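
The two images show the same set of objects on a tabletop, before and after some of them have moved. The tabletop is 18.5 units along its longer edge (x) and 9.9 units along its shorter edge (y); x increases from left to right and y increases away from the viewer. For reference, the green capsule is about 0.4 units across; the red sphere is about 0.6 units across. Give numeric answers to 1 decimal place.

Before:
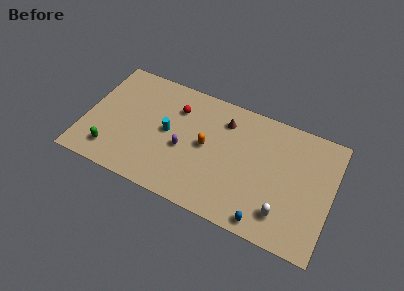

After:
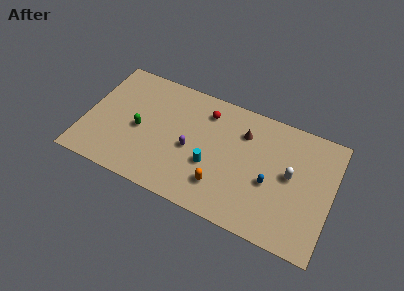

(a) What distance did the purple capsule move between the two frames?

0.5

The purple capsule moved from about (7.5, 4.2) to (8.0, 4.4), a distance of √(0.5² + 0.2²) ≈ 0.5.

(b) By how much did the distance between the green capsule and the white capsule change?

-1.6

The distance was about 12.9 in the first image and 11.3 in the second, so they moved 1.6 units closer together.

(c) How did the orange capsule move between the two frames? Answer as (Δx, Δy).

(1.4, -2.7)

From the two frames, the orange capsule sits at roughly (9.1, 5.1) before and (10.5, 2.4) after.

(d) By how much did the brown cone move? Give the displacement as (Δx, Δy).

(1.5, -0.4)

The brown cone was at about (10.2, 7.7) and moved to about (11.7, 7.3).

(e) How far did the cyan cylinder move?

3.7

The cyan cylinder was near (6.2, 5.1) before and (9.6, 3.7) after, so it travelled √(3.4² + 1.4²) ≈ 3.7 units.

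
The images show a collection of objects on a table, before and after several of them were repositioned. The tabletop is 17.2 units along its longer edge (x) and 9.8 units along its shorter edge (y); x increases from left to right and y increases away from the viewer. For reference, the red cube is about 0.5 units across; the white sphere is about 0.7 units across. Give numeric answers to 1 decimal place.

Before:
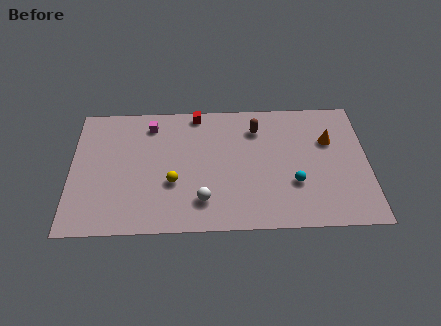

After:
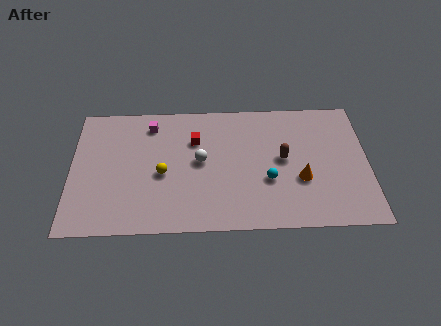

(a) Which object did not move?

the magenta cube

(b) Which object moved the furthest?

the orange cone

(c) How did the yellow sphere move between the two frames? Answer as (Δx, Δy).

(-0.6, 0.7)

From the two frames, the yellow sphere sits at roughly (5.9, 3.6) before and (5.3, 4.3) after.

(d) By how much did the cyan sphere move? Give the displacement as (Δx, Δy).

(-1.5, 0.3)

From the two frames, the cyan sphere sits at roughly (12.9, 3.3) before and (11.4, 3.6) after.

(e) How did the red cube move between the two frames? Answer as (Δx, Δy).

(-0.1, -2.1)

The red cube started near (7.3, 8.9) and ended near (7.2, 6.8).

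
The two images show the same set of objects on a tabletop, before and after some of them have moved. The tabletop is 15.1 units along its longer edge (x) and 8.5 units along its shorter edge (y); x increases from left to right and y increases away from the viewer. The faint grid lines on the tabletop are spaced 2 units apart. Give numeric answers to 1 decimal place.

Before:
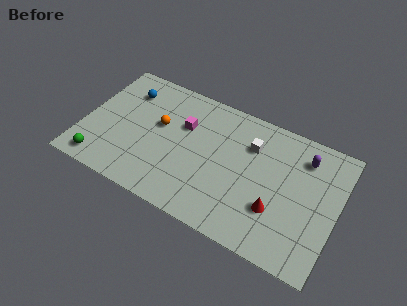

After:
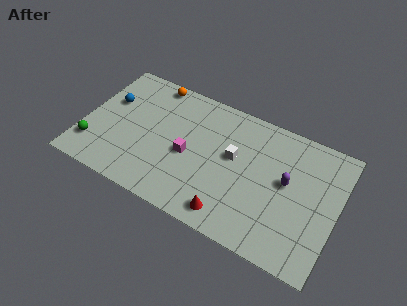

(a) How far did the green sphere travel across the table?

1.1

From (1.4, 1.1) to (0.8, 2.0), the green sphere covered √(0.6² + 0.9²) ≈ 1.1 units.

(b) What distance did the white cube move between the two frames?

1.5

From (9.8, 6.1) to (8.9, 4.9), the white cube covered √(0.9² + 1.2²) ≈ 1.5 units.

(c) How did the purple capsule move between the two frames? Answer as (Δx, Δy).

(-0.8, -2.0)

The purple capsule was at about (12.9, 6.7) and moved to about (12.1, 4.7).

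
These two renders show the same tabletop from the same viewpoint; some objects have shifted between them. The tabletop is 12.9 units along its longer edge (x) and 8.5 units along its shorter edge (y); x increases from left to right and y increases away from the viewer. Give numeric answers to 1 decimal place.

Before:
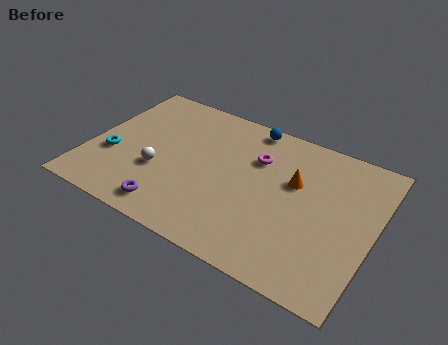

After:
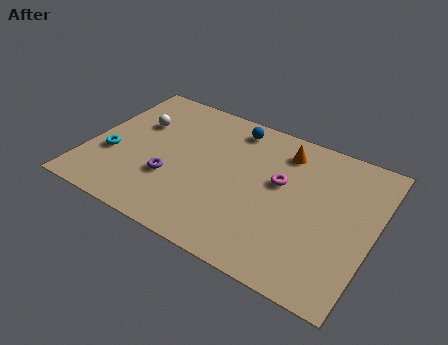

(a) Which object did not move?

the cyan torus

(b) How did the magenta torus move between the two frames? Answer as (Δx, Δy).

(1.2, -0.9)

The magenta torus was at about (7.4, 5.9) and moved to about (8.6, 5.0).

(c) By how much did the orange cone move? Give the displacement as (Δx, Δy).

(-0.7, 1.6)

The orange cone started near (9.2, 5.3) and ended near (8.5, 6.9).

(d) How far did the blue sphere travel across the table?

0.8

The blue sphere moved from about (6.8, 7.7) to (6.1, 7.3), a distance of √(0.7² + 0.4²) ≈ 0.8.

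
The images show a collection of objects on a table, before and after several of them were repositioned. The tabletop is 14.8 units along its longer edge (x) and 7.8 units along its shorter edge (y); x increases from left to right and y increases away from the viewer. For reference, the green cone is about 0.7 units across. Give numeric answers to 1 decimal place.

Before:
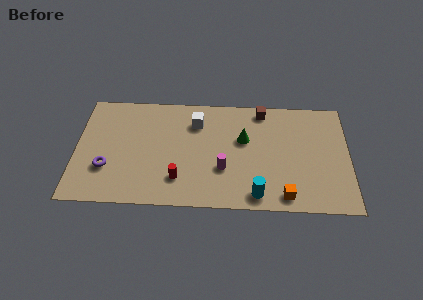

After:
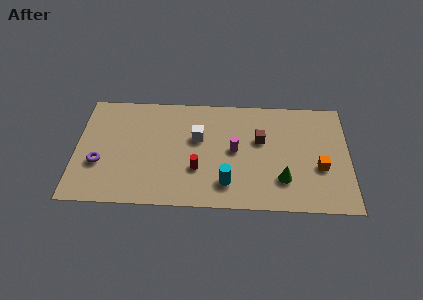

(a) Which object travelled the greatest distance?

the green cone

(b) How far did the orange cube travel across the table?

2.8

The orange cube moved from about (11.3, 1.0) to (13.2, 3.0), a distance of √(1.9² + 2.0²) ≈ 2.8.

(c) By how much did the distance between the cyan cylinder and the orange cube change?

+3.7

The distance was about 1.5 in the first image and 5.2 in the second, so they moved 3.7 units further apart.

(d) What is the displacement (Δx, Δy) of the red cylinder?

(1.0, 0.7)

The red cylinder was at about (5.6, 1.9) and moved to about (6.6, 2.6).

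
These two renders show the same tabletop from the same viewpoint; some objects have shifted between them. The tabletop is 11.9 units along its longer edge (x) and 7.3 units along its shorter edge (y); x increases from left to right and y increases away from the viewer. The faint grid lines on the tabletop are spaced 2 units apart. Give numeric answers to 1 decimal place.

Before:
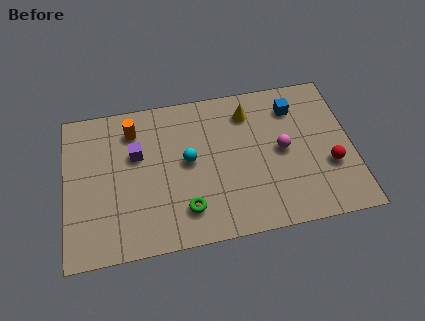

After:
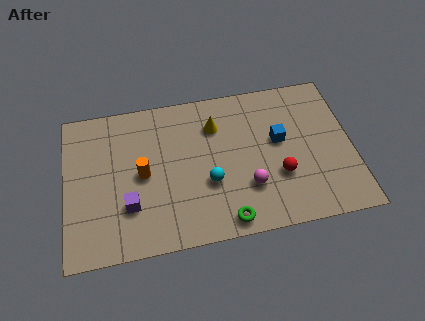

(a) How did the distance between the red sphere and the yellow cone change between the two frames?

-0.7

The distance was about 4.5 in the first image and 3.8 in the second, so they moved 0.7 units closer together.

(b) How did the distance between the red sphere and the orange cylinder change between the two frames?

-2.9

The distance was about 8.6 in the first image and 5.7 in the second, so they moved 2.9 units closer together.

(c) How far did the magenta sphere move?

2.1

The magenta sphere moved from about (9.0, 3.7) to (7.5, 2.2), a distance of √(1.5² + 1.5²) ≈ 2.1.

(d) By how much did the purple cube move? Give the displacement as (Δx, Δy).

(-0.4, -2.4)

The purple cube started near (3.0, 4.6) and ended near (2.6, 2.2).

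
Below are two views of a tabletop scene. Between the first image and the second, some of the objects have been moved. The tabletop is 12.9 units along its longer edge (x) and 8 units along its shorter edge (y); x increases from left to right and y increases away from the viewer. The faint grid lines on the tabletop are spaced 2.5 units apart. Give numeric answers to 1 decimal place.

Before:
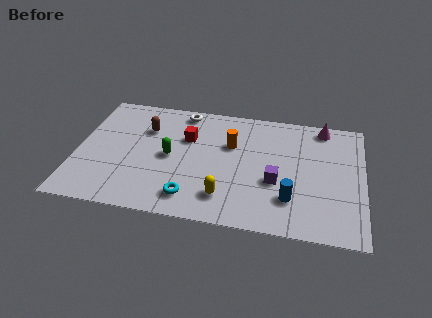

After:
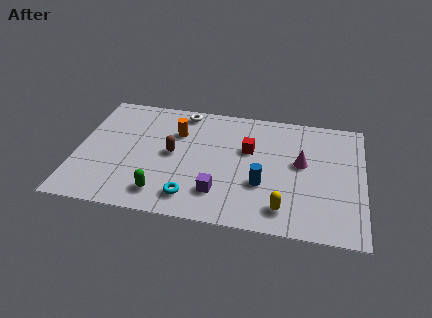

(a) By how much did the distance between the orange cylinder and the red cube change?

+1.4

Before: roughly 2.0 units apart; after: 3.4. That's 1.4 units further apart.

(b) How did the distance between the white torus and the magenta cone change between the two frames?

-0.3

They were about 6.4 units apart before and 6.1 after — 0.3 units closer together.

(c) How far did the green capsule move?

2.5

The green capsule was near (4.2, 3.9) before and (4.0, 1.4) after, so it travelled √(0.2² + 2.5²) ≈ 2.5 units.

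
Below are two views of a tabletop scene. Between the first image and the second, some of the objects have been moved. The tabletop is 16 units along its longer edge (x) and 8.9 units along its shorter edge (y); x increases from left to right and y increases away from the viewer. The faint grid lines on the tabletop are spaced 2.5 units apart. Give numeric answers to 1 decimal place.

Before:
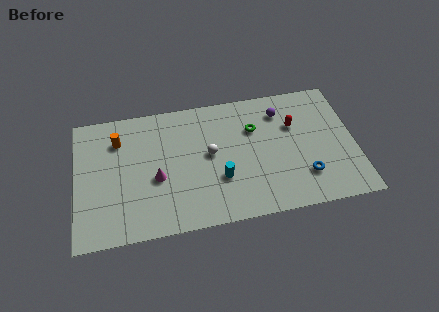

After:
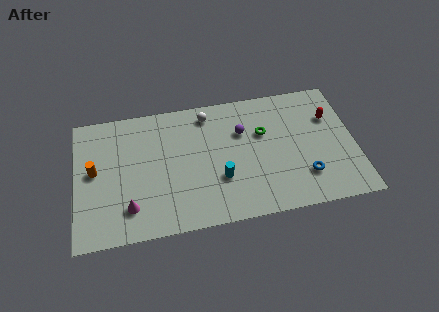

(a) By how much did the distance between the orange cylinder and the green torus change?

+1.9

The distance was about 7.8 in the first image and 9.7 in the second, so they moved 1.9 units further apart.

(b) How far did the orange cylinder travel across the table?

2.4

The orange cylinder moved from about (2.5, 6.7) to (1.1, 4.8), a distance of √(1.4² + 1.9²) ≈ 2.4.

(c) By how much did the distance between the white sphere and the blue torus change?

+1.6

Before: roughly 5.9 units apart; after: 7.5. That's 1.6 units further apart.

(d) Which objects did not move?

the cyan cylinder and the blue torus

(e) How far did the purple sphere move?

2.5

From (11.9, 7.0) to (9.6, 6.0), the purple sphere covered √(2.3² + 1.0²) ≈ 2.5 units.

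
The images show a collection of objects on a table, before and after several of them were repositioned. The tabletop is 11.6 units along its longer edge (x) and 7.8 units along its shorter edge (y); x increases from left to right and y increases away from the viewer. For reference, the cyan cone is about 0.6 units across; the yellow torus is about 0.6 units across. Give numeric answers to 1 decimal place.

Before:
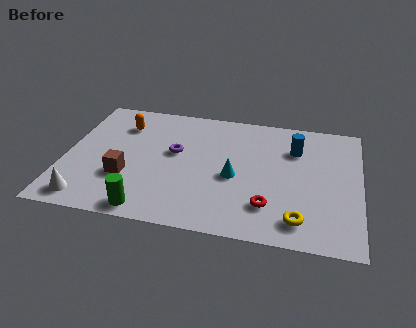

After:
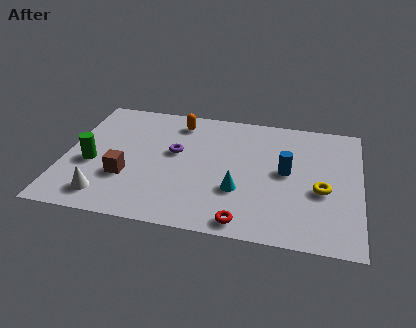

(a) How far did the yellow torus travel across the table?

2.1

The yellow torus moved from about (9.3, 1.3) to (10.1, 3.2), a distance of √(0.8² + 1.9²) ≈ 2.1.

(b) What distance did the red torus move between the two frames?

1.4

The red torus was near (8.1, 1.9) before and (7.2, 0.8) after, so it travelled √(0.9² + 1.1²) ≈ 1.4 units.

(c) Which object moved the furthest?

the green cylinder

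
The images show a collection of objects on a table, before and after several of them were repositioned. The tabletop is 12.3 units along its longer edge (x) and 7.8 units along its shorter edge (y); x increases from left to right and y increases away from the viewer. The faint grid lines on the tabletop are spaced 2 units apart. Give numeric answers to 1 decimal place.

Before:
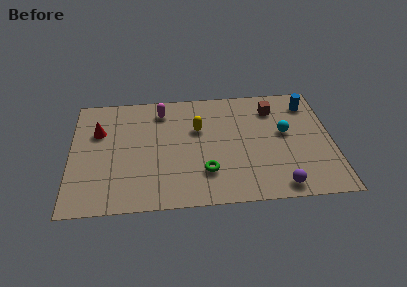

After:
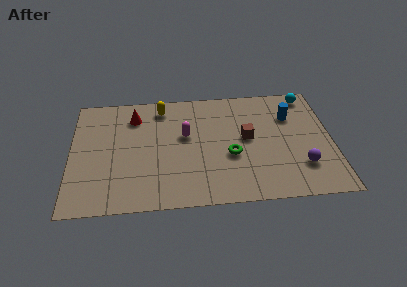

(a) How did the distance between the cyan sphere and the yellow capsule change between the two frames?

+2.9

The distance was about 4.1 in the first image and 7.0 in the second, so they moved 2.9 units further apart.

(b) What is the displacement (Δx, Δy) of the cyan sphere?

(1.2, 2.5)

The cyan sphere started near (10.1, 4.4) and ended near (11.3, 6.9).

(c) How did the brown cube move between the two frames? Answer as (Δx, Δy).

(-1.3, -1.9)

From the two frames, the brown cube sits at roughly (9.6, 6.1) before and (8.3, 4.2) after.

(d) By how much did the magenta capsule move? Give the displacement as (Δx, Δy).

(1.1, -1.8)

From the two frames, the magenta capsule sits at roughly (4.3, 6.4) before and (5.4, 4.6) after.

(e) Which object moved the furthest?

the cyan sphere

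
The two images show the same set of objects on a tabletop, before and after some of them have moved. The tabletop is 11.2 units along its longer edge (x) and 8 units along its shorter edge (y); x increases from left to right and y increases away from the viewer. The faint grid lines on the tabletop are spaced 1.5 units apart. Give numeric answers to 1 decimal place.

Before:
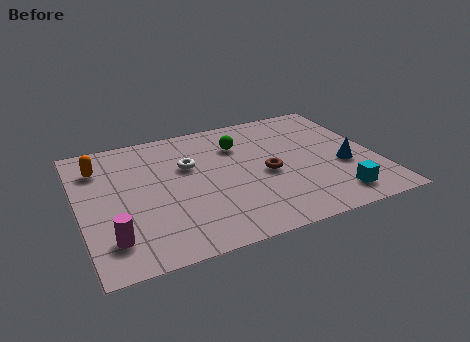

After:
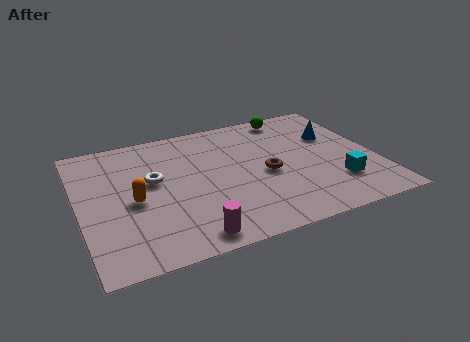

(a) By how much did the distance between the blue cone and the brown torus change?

+0.3

Before: roughly 2.9 units apart; after: 3.2. That's 0.3 units further apart.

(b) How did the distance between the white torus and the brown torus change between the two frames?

+1.1

Before: roughly 3.2 units apart; after: 4.3. That's 1.1 units further apart.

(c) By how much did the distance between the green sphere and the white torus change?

+4.0

The distance was about 2.1 in the first image and 6.1 in the second, so they moved 4.0 units further apart.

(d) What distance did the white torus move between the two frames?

1.5

The white torus moved from about (4.2, 5.1) to (2.8, 4.6), a distance of √(1.4² + 0.5²) ≈ 1.5.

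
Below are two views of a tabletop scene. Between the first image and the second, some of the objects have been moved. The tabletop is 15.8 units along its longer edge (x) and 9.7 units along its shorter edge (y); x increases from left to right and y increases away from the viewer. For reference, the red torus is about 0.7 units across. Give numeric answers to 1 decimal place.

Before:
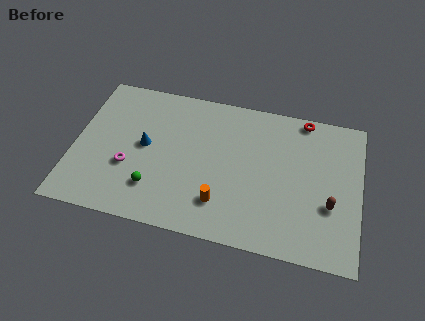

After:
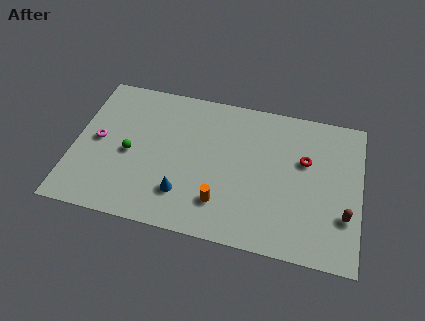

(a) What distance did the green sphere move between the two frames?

2.5

The green sphere was near (4.6, 2.4) before and (3.1, 4.4) after, so it travelled √(1.5² + 2.0²) ≈ 2.5 units.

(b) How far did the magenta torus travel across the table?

2.3

From (3.1, 3.5) to (1.3, 4.9), the magenta torus covered √(1.8² + 1.4²) ≈ 2.3 units.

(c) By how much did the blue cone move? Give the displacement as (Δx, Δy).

(2.3, -2.7)

From the two frames, the blue cone sits at roughly (3.9, 5.1) before and (6.2, 2.4) after.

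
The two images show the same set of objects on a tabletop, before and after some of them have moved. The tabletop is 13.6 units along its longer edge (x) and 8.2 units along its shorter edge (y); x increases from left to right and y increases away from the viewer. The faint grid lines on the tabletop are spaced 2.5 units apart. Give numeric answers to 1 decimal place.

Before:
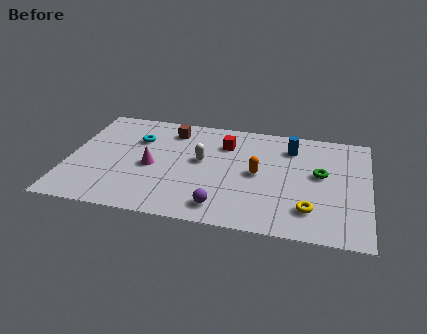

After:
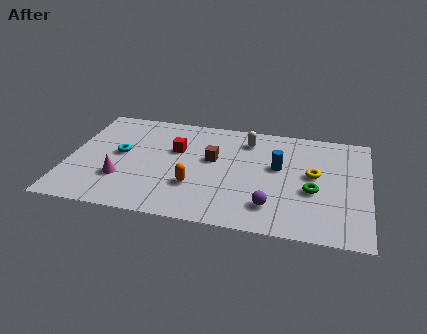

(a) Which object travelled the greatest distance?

the orange capsule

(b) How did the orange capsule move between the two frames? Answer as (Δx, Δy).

(-2.8, -1.5)

The orange capsule started near (8.6, 4.1) and ended near (5.8, 2.6).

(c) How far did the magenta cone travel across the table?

1.8

The magenta cone was near (3.8, 3.7) before and (2.5, 2.5) after, so it travelled √(1.3² + 1.2²) ≈ 1.8 units.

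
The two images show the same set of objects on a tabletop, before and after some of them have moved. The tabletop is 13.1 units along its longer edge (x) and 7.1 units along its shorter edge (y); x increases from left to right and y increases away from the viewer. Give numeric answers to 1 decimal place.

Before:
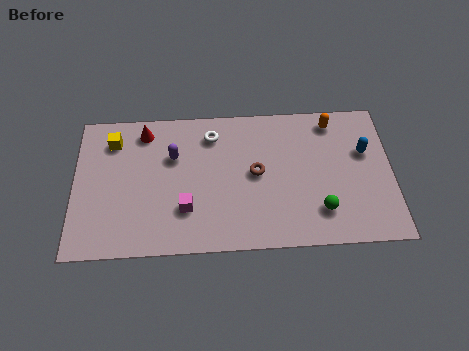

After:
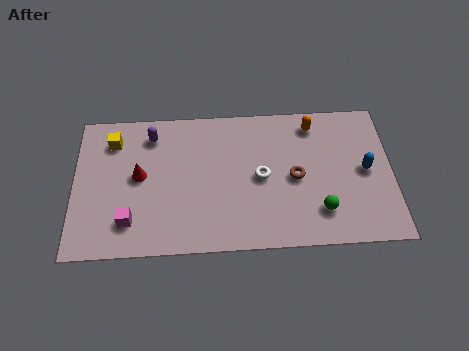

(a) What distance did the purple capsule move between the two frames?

1.4

The purple capsule moved from about (4.1, 4.7) to (3.2, 5.8), a distance of √(0.9² + 1.1²) ≈ 1.4.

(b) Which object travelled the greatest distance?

the white torus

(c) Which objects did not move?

the yellow cube and the green sphere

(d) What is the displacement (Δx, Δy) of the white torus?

(2.0, -2.2)

From the two frames, the white torus sits at roughly (5.7, 5.7) before and (7.7, 3.5) after.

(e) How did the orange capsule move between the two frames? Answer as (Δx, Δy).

(-0.8, -0.1)

From the two frames, the orange capsule sits at roughly (10.7, 6.1) before and (9.9, 6.0) after.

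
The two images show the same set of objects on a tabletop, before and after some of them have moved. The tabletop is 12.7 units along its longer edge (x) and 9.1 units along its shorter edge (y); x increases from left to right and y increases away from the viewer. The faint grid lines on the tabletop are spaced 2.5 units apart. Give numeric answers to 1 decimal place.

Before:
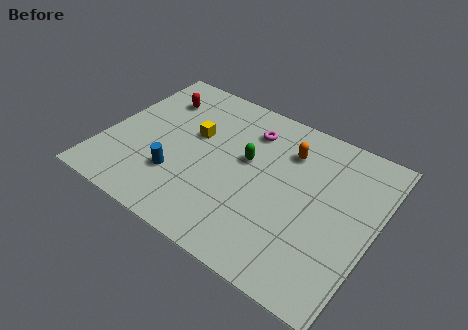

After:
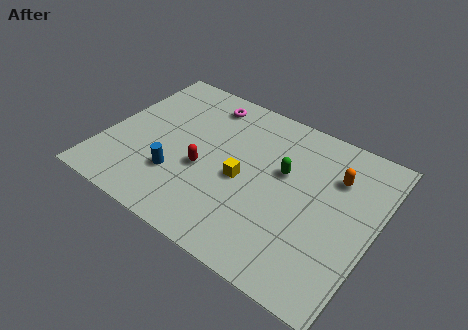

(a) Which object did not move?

the blue cylinder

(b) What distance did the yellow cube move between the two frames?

3.0

The yellow cube moved from about (4.0, 5.5) to (6.6, 4.1), a distance of √(2.6² + 1.4²) ≈ 3.0.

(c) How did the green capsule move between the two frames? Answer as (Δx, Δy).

(1.7, 0.2)

The green capsule was at about (6.6, 5.3) and moved to about (8.3, 5.5).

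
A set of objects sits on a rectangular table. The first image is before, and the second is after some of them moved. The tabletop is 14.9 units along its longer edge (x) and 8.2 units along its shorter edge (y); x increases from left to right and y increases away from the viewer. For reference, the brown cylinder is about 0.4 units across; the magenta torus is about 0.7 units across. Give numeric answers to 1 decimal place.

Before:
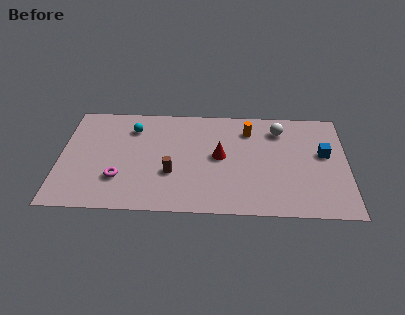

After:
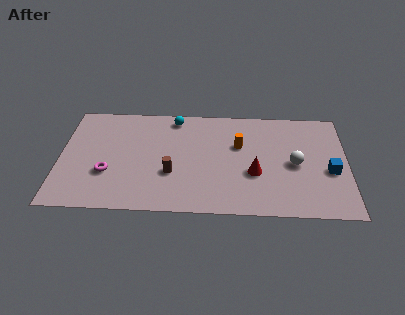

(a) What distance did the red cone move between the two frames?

2.2

The red cone was near (8.3, 4.3) before and (10.1, 3.1) after, so it travelled √(1.8² + 1.2²) ≈ 2.2 units.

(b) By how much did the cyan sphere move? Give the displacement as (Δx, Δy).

(2.2, 0.9)

The cyan sphere started near (3.7, 6.3) and ended near (5.9, 7.2).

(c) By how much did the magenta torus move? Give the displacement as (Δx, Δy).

(-0.6, 0.4)

The magenta torus started near (3.1, 2.4) and ended near (2.5, 2.8).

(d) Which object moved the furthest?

the white sphere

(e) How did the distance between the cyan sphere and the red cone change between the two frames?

+0.9

They were about 5.0 units apart before and 5.9 after — 0.9 units further apart.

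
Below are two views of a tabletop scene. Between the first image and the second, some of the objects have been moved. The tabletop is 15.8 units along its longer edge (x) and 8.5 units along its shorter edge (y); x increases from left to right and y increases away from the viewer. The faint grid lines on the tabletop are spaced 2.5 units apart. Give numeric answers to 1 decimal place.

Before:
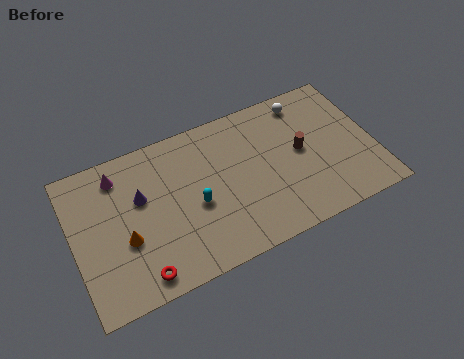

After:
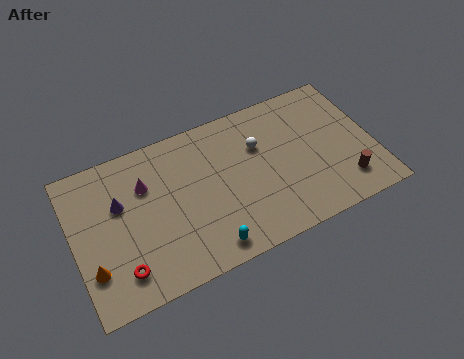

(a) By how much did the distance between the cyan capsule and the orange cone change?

+2.2

Before: roughly 3.7 units apart; after: 5.9. That's 2.2 units further apart.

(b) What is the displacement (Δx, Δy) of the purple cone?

(-1.1, 0.1)

From the two frames, the purple cone sits at roughly (3.6, 5.3) before and (2.5, 5.4) after.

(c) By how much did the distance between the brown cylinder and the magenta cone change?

+1.2

The distance was about 9.7 in the first image and 10.9 in the second, so they moved 1.2 units further apart.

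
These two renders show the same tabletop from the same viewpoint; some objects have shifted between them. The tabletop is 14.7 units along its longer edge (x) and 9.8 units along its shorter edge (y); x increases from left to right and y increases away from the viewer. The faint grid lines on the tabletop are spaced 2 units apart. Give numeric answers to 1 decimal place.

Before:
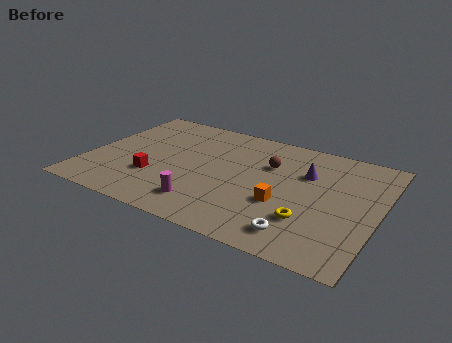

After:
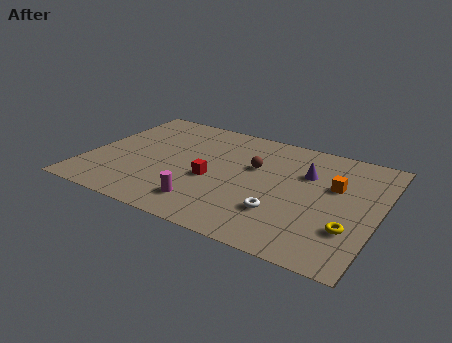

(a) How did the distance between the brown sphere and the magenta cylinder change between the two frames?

-0.8

They were about 5.4 units apart before and 4.6 after — 0.8 units closer together.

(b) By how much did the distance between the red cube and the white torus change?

-3.8

They were about 7.7 units apart before and 3.9 after — 3.8 units closer together.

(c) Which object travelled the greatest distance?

the orange cube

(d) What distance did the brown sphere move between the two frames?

0.9

The brown sphere was near (9.0, 6.6) before and (8.3, 6.1) after, so it travelled √(0.7² + 0.5²) ≈ 0.9 units.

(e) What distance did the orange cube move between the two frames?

3.4

The orange cube was near (10.1, 3.6) before and (12.4, 6.1) after, so it travelled √(2.3² + 2.5²) ≈ 3.4 units.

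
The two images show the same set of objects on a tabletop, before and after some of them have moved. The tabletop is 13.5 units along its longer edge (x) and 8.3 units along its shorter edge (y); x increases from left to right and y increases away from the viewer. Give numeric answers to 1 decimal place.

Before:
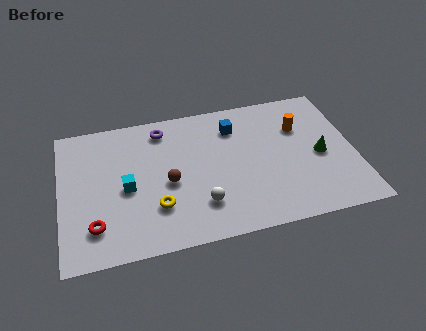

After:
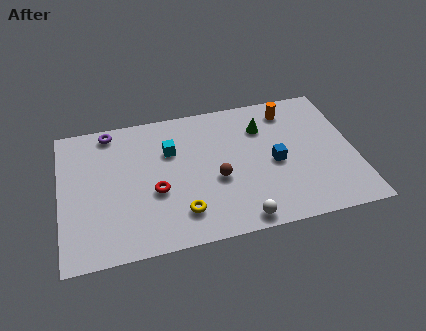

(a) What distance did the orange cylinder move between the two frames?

1.3

The orange cylinder moved from about (11.1, 5.7) to (10.7, 6.9), a distance of √(0.4² + 1.2²) ≈ 1.3.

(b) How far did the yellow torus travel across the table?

1.3

The yellow torus moved from about (4.3, 2.4) to (5.4, 1.8), a distance of √(1.1² + 0.6²) ≈ 1.3.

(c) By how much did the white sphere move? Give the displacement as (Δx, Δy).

(1.7, -1.3)

The white sphere was at about (6.3, 2.1) and moved to about (8.0, 0.8).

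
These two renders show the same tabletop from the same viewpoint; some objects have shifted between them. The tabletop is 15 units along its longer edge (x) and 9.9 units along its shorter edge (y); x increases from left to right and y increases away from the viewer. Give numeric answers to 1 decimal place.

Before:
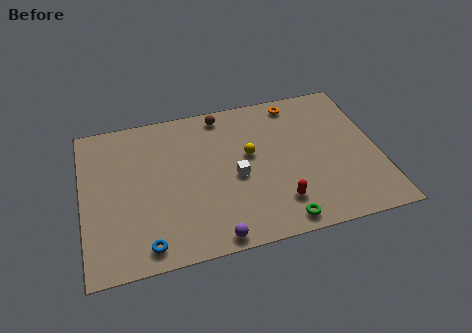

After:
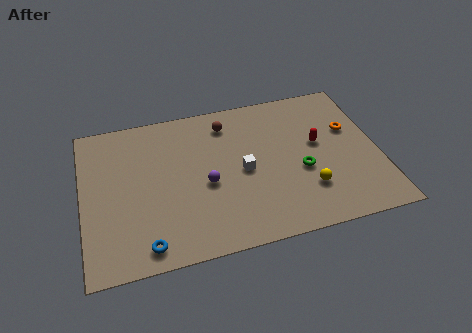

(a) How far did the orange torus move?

3.6

The orange torus was near (11.1, 8.7) before and (13.7, 6.2) after, so it travelled √(2.6² + 2.5²) ≈ 3.6 units.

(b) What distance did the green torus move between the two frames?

3.3

The green torus moved from about (9.7, 1.0) to (11.0, 4.0), a distance of √(1.3² + 3.0²) ≈ 3.3.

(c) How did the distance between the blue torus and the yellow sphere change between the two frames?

+1.2

Before: roughly 7.1 units apart; after: 8.3. That's 1.2 units further apart.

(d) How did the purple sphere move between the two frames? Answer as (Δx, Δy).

(-0.1, 3.5)

The purple sphere started near (6.3, 0.8) and ended near (6.2, 4.3).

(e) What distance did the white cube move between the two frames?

0.5

The white cube moved from about (7.7, 4.4) to (8.1, 4.7), a distance of √(0.4² + 0.3²) ≈ 0.5.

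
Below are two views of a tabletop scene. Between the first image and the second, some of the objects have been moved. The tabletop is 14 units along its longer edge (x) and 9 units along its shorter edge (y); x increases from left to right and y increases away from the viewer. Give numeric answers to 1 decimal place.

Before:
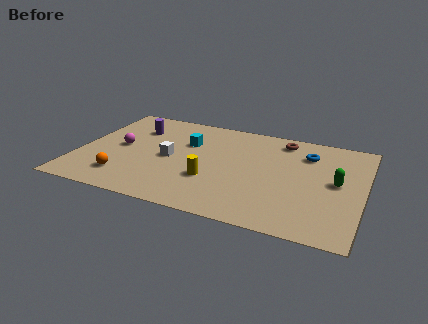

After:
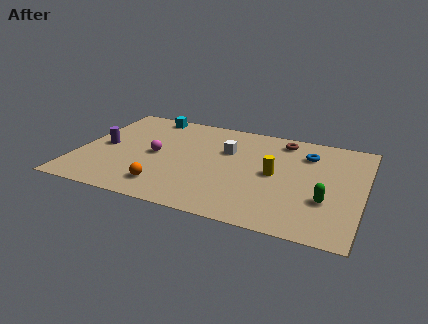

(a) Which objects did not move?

the brown torus and the blue torus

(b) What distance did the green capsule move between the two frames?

1.7

The green capsule was near (12.7, 4.7) before and (12.3, 3.0) after, so it travelled √(0.4² + 1.7²) ≈ 1.7 units.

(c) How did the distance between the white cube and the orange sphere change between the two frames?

+1.8

The distance was about 3.1 in the first image and 4.9 in the second, so they moved 1.8 units further apart.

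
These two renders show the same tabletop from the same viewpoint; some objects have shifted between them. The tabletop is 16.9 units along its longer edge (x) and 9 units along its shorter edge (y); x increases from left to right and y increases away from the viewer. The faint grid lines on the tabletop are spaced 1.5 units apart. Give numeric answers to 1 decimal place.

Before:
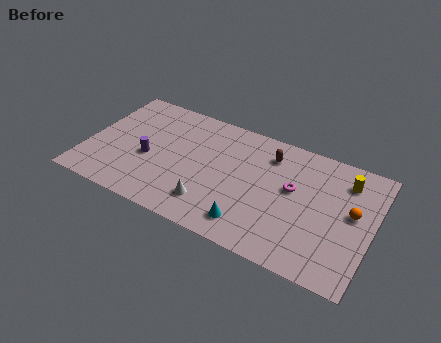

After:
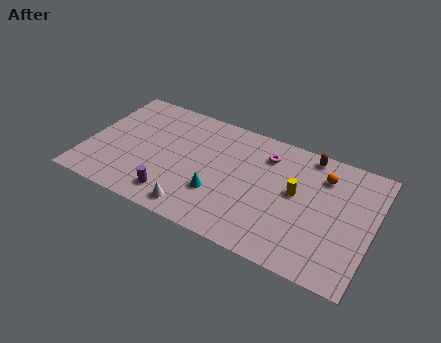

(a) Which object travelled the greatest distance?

the yellow cylinder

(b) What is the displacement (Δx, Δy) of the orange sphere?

(-1.9, 1.9)

The orange sphere started near (15.7, 5.0) and ended near (13.8, 6.9).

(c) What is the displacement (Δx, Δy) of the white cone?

(-0.8, -0.8)

From the two frames, the white cone sits at roughly (7.7, 2.0) before and (6.9, 1.2) after.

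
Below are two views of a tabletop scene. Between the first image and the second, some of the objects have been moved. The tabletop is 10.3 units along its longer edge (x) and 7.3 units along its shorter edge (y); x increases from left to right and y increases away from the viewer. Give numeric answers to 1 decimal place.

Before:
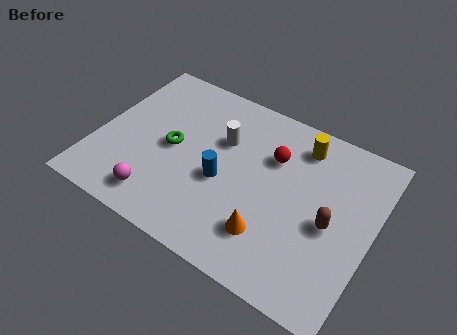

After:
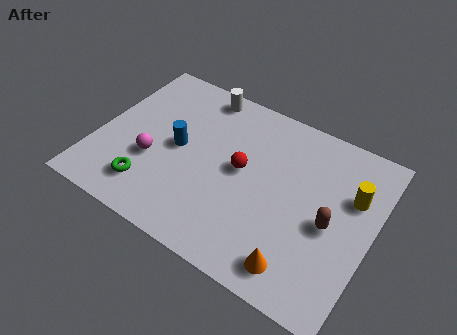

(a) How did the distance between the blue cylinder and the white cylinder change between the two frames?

+1.1

Before: roughly 1.7 units apart; after: 2.8. That's 1.1 units further apart.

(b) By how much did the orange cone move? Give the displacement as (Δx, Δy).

(1.2, -0.7)

The orange cone started near (6.8, 1.8) and ended near (8.0, 1.1).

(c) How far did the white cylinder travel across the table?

2.0

The white cylinder moved from about (4.5, 4.8) to (3.4, 6.5), a distance of √(1.1² + 1.7²) ≈ 2.0.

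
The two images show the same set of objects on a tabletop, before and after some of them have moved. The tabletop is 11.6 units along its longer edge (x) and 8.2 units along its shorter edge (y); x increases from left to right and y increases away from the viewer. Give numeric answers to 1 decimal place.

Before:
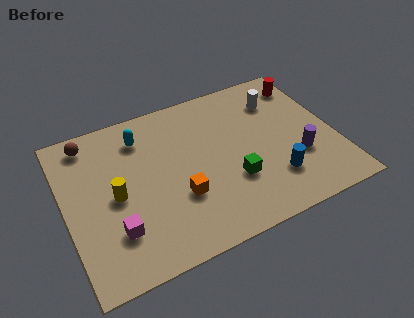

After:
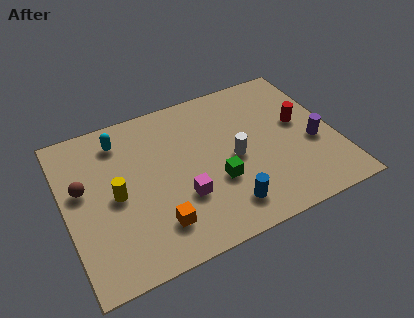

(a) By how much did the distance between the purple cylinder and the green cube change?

+1.4

Before: roughly 2.9 units apart; after: 4.3. That's 1.4 units further apart.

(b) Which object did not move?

the yellow cylinder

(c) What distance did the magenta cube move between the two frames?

2.9

The magenta cube was near (1.9, 2.2) before and (4.8, 2.7) after, so it travelled √(2.9² + 0.5²) ≈ 2.9 units.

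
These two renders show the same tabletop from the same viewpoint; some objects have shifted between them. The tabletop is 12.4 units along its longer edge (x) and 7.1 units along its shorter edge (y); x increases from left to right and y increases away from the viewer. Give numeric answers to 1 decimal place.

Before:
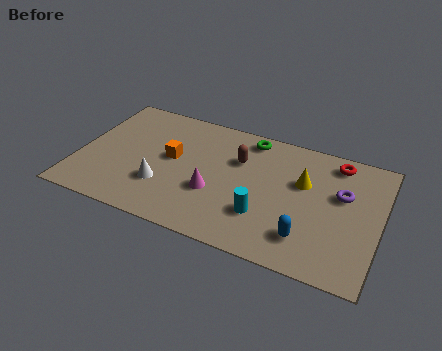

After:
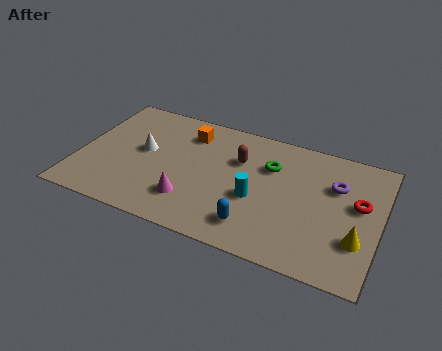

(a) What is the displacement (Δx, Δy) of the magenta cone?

(-0.9, -0.8)

The magenta cone started near (5.7, 2.6) and ended near (4.8, 1.8).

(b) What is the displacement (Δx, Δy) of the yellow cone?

(2.4, -2.3)

From the two frames, the yellow cone sits at roughly (9.2, 4.5) before and (11.6, 2.2) after.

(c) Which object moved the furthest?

the yellow cone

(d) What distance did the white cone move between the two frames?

2.0

From (3.6, 2.2) to (2.6, 3.9), the white cone covered √(1.0² + 1.7²) ≈ 2.0 units.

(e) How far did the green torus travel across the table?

1.6

From (6.8, 6.2) to (7.8, 4.9), the green torus covered √(1.0² + 1.3²) ≈ 1.6 units.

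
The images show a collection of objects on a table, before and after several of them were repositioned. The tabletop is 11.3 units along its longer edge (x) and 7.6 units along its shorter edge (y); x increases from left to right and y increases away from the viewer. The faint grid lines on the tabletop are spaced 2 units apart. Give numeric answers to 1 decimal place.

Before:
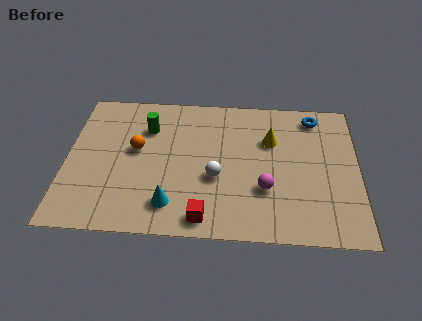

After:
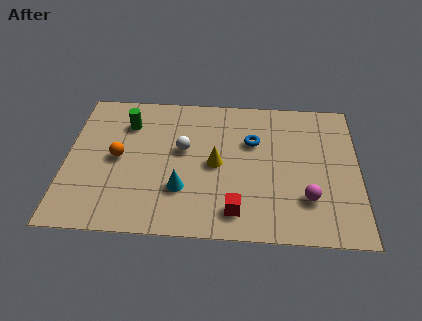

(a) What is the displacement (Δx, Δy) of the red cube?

(1.2, 0.4)

From the two frames, the red cube sits at roughly (5.4, 0.9) before and (6.6, 1.3) after.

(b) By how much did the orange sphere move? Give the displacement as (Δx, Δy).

(-0.7, -0.5)

The orange sphere was at about (2.7, 4.3) and moved to about (2.0, 3.8).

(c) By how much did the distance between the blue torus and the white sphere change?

-2.4

Before: roughly 5.2 units apart; after: 2.8. That's 2.4 units closer together.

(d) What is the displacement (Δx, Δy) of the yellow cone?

(-2.1, -1.4)

The yellow cone was at about (7.9, 5.1) and moved to about (5.8, 3.7).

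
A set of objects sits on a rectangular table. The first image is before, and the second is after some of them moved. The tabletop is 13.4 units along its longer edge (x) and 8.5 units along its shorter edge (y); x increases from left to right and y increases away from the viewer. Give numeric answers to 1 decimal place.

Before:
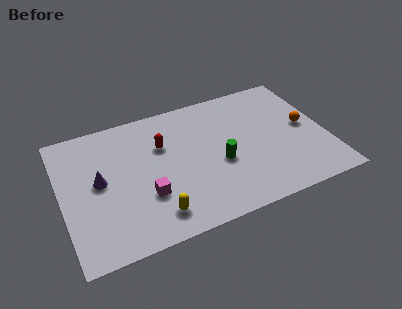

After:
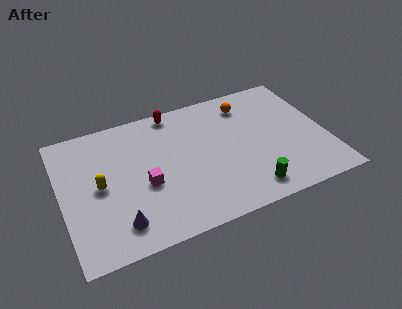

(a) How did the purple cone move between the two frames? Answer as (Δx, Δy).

(0.7, -2.9)

The purple cone was at about (1.9, 4.5) and moved to about (2.6, 1.6).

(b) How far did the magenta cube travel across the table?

0.7

From (4.1, 2.8) to (4.1, 3.5), the magenta cube covered √(0.0² + 0.7²) ≈ 0.7 units.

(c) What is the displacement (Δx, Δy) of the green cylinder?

(1.2, -2.2)

The green cylinder was at about (7.9, 3.5) and moved to about (9.1, 1.3).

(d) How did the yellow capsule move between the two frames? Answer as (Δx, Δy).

(-2.5, 2.7)

The yellow capsule started near (4.4, 1.5) and ended near (1.9, 4.2).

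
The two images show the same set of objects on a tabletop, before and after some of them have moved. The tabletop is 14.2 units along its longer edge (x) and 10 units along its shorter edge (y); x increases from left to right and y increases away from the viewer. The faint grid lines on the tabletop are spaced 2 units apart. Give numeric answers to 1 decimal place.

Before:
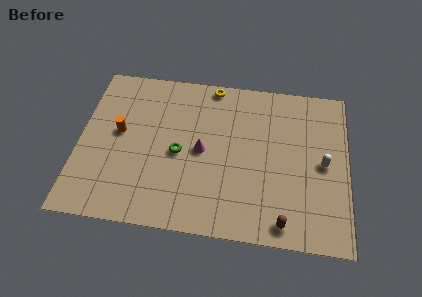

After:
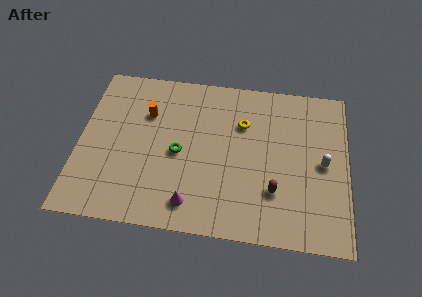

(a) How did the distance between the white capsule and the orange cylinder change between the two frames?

-1.2

The distance was about 10.8 in the first image and 9.6 in the second, so they moved 1.2 units closer together.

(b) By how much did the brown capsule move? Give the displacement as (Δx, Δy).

(-0.5, 1.8)

The brown capsule was at about (10.9, 1.1) and moved to about (10.4, 2.9).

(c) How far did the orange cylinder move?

2.0

From (2.1, 5.5) to (3.5, 6.9), the orange cylinder covered √(1.4² + 1.4²) ≈ 2.0 units.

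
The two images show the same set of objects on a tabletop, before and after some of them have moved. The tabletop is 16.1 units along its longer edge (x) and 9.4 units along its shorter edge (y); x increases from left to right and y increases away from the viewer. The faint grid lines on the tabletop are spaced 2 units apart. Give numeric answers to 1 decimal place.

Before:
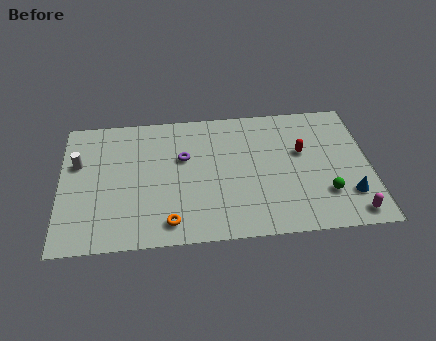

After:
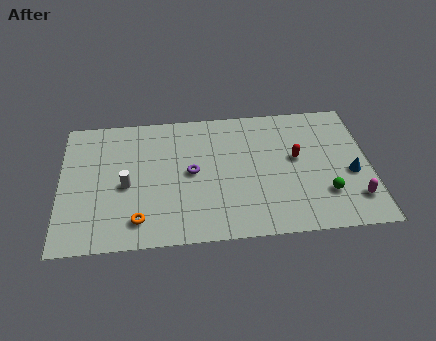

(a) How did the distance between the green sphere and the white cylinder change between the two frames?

-2.8

They were about 13.2 units apart before and 10.4 after — 2.8 units closer together.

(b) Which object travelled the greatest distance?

the white cylinder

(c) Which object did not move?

the green sphere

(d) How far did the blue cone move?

1.5

The blue cone moved from about (14.9, 2.4) to (15.1, 3.9), a distance of √(0.2² + 1.5²) ≈ 1.5.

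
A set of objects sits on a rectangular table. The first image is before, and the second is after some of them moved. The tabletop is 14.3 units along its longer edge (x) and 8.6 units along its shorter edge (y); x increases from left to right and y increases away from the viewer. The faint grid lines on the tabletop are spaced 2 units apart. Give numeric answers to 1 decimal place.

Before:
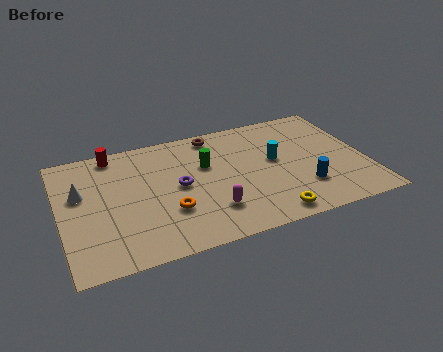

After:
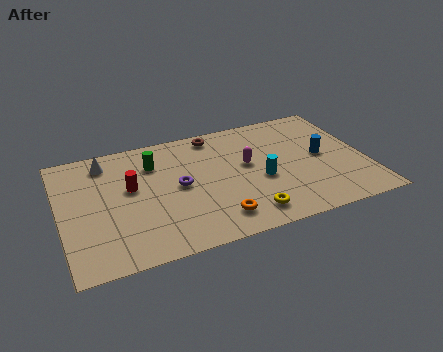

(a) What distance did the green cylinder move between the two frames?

2.6

From (6.9, 5.5) to (4.5, 6.4), the green cylinder covered √(2.4² + 0.9²) ≈ 2.6 units.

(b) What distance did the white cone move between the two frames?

2.3

The white cone was near (1.0, 5.3) before and (2.3, 7.2) after, so it travelled √(1.3² + 1.9²) ≈ 2.3 units.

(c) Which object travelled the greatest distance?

the magenta capsule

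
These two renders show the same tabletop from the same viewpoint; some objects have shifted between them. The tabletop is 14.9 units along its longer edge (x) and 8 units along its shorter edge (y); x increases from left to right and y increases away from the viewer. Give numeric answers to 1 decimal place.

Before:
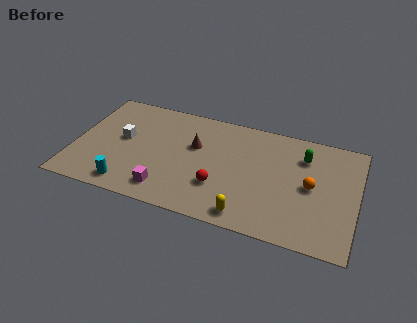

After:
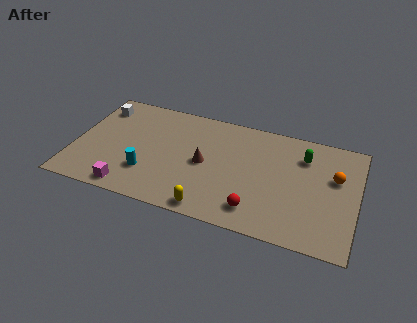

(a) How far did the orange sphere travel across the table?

1.6

The orange sphere was near (12.5, 4.0) before and (13.7, 5.0) after, so it travelled √(1.2² + 1.0²) ≈ 1.6 units.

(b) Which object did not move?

the green capsule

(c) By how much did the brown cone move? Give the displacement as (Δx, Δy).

(0.6, -1.1)

The brown cone was at about (6.3, 5.0) and moved to about (6.9, 3.9).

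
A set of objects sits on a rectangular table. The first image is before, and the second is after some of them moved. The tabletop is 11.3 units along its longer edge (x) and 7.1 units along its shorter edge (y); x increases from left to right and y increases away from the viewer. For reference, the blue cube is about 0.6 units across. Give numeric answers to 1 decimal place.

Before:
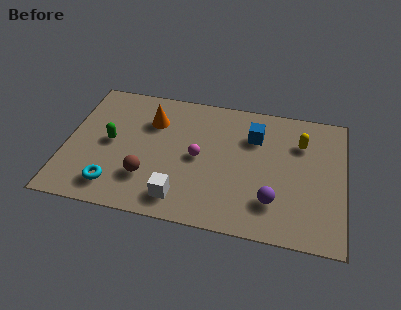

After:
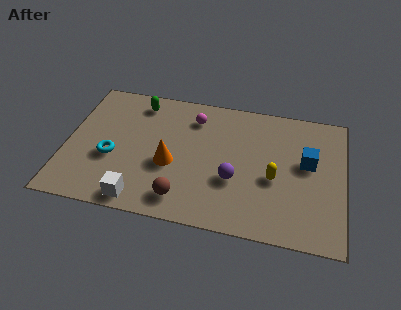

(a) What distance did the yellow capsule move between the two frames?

2.3

From (9.5, 5.1) to (8.5, 3.0), the yellow capsule covered √(1.0² + 2.1²) ≈ 2.3 units.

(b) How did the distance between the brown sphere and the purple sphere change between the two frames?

-2.7

The distance was about 5.1 in the first image and 2.4 in the second, so they moved 2.7 units closer together.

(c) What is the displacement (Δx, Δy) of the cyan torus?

(-0.2, 1.5)

From the two frames, the cyan torus sits at roughly (2.1, 1.3) before and (1.9, 2.8) after.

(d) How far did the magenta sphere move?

2.1

From (5.4, 3.5) to (5.1, 5.6), the magenta sphere covered √(0.3² + 2.1²) ≈ 2.1 units.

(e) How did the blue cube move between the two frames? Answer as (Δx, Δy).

(2.2, -1.0)

The blue cube was at about (7.6, 5.1) and moved to about (9.8, 4.1).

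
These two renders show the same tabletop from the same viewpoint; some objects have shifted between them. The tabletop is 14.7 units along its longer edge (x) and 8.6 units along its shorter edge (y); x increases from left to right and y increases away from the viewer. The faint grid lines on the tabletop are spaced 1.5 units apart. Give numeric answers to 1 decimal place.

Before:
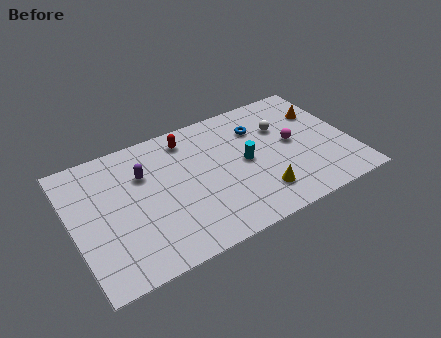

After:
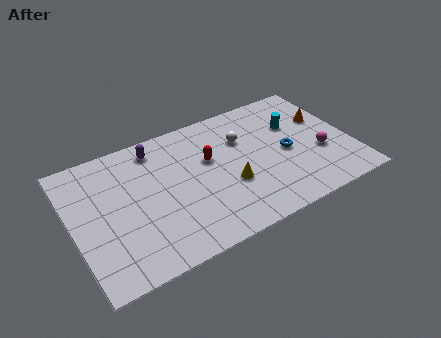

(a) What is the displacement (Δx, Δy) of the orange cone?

(0.1, -0.5)

The orange cone started near (13.5, 6.0) and ended near (13.6, 5.5).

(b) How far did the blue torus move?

2.6

The blue torus was near (10.1, 6.3) before and (11.3, 4.0) after, so it travelled √(1.2² + 2.3²) ≈ 2.6 units.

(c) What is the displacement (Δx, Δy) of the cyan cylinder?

(2.9, 1.4)

The cyan cylinder was at about (9.1, 4.3) and moved to about (12.0, 5.7).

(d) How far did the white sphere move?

2.1

The white sphere was near (11.3, 5.8) before and (9.2, 5.9) after, so it travelled √(2.1² + 0.1²) ≈ 2.1 units.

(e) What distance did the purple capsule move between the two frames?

1.6

The purple capsule moved from about (3.9, 5.9) to (4.7, 7.3), a distance of √(0.8² + 1.4²) ≈ 1.6.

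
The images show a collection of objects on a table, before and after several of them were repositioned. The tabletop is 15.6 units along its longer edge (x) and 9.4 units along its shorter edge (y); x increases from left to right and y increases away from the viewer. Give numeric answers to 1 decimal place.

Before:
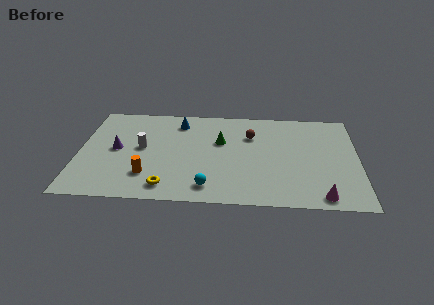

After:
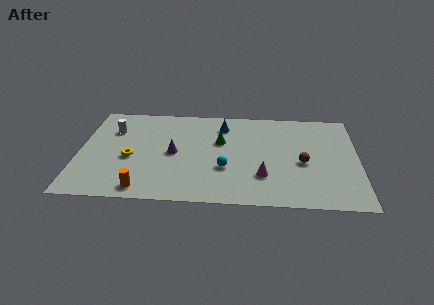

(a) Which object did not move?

the green cone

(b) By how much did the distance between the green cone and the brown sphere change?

+3.1

Before: roughly 1.8 units apart; after: 4.9. That's 3.1 units further apart.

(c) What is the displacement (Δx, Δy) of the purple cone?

(3.2, -0.2)

The purple cone was at about (2.1, 4.8) and moved to about (5.3, 4.6).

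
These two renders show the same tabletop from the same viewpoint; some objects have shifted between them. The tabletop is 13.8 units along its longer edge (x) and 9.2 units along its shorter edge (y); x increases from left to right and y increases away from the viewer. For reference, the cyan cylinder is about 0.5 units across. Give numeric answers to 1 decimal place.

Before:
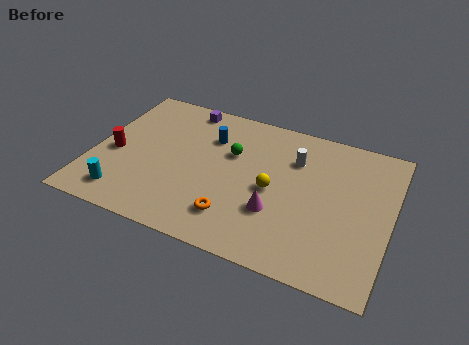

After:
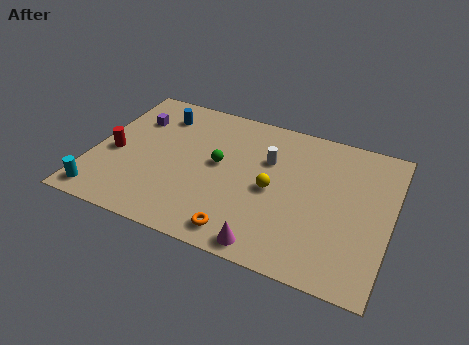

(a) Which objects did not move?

the red cylinder and the yellow sphere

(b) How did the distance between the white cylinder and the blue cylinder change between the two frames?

+1.4

They were about 4.0 units apart before and 5.4 after — 1.4 units further apart.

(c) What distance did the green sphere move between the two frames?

1.0

From (6.3, 5.9) to (5.8, 5.0), the green sphere covered √(0.5² + 0.9²) ≈ 1.0 units.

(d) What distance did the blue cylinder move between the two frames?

2.6

From (5.2, 6.6) to (2.7, 7.3), the blue cylinder covered √(2.5² + 0.7²) ≈ 2.6 units.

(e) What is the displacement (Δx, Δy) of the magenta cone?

(-0.1, -2.1)

From the two frames, the magenta cone sits at roughly (8.7, 3.0) before and (8.6, 0.9) after.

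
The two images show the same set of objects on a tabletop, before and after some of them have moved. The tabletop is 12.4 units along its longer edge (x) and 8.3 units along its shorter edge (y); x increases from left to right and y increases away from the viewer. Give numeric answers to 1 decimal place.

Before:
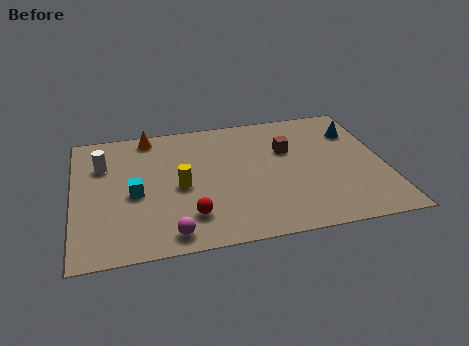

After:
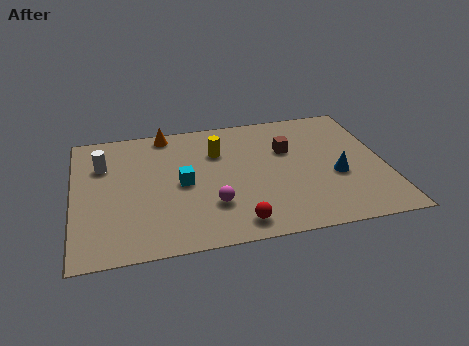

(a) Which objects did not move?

the brown cube and the white cylinder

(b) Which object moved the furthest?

the blue cone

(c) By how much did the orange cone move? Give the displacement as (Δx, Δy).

(0.7, 0.1)

From the two frames, the orange cone sits at roughly (3.1, 7.4) before and (3.8, 7.5) after.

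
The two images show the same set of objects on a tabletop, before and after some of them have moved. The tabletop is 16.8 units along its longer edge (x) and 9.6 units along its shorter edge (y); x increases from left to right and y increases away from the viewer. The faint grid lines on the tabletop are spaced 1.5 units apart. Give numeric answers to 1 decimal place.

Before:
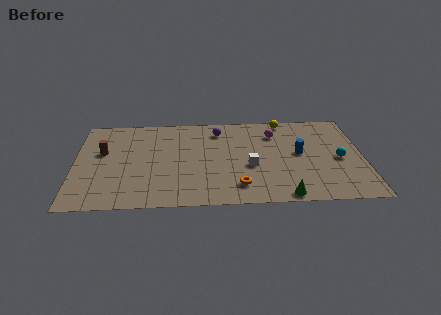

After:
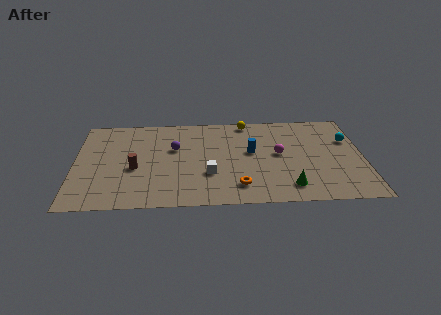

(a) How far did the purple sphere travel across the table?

3.2

The purple sphere was near (8.4, 7.8) before and (5.8, 6.0) after, so it travelled √(2.6² + 1.8²) ≈ 3.2 units.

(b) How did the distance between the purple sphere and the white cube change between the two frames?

-0.9

The distance was about 4.3 in the first image and 3.4 in the second, so they moved 0.9 units closer together.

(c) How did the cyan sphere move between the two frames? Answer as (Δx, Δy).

(0.6, 2.0)

The cyan sphere was at about (15.4, 4.4) and moved to about (16.0, 6.4).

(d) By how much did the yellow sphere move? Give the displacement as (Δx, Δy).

(-2.2, 0.0)

The yellow sphere was at about (12.3, 8.7) and moved to about (10.1, 8.7).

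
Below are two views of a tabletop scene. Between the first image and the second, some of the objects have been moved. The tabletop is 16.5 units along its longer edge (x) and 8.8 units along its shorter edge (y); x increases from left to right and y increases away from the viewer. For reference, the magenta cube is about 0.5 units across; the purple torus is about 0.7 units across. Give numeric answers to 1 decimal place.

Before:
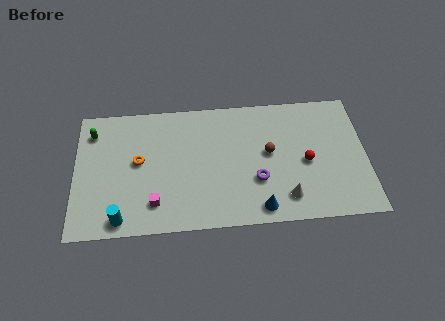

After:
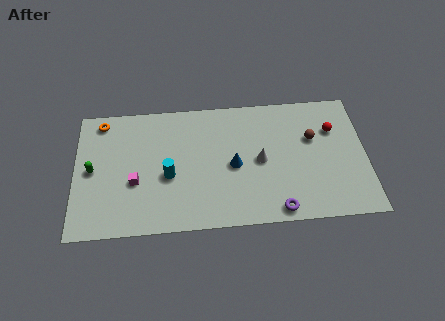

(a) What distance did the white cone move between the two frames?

3.0

The white cone moved from about (11.9, 1.7) to (10.5, 4.3), a distance of √(1.4² + 2.6²) ≈ 3.0.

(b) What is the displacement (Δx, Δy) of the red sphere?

(1.6, 2.1)

From the two frames, the red sphere sits at roughly (13.1, 4.0) before and (14.7, 6.1) after.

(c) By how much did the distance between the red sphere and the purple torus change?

+3.2

They were about 3.0 units apart before and 6.2 after — 3.2 units further apart.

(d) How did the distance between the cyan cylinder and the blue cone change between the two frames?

-4.1

They were about 7.8 units apart before and 3.7 after — 4.1 units closer together.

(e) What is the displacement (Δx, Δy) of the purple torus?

(1.1, -2.1)

The purple torus was at about (10.3, 3.0) and moved to about (11.4, 0.9).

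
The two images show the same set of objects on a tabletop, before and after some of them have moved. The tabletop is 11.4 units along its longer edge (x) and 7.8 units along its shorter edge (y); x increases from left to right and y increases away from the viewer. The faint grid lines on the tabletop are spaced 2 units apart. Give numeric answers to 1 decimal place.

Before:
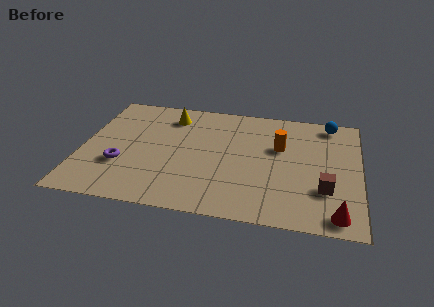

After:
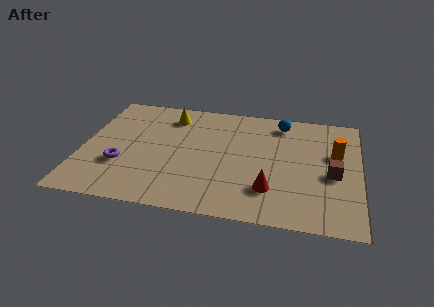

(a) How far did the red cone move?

2.9

From (10.5, 0.9) to (7.8, 2.0), the red cone covered √(2.7² + 1.1²) ≈ 2.9 units.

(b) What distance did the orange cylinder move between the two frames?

2.3

The orange cylinder was near (8.1, 4.9) before and (10.4, 4.8) after, so it travelled √(2.3² + 0.1²) ≈ 2.3 units.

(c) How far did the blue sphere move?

2.0

The blue sphere moved from about (10.1, 6.9) to (8.1, 6.6), a distance of √(2.0² + 0.3²) ≈ 2.0.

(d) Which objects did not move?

the yellow cone and the purple torus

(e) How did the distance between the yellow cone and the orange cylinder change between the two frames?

+2.3

Before: roughly 4.8 units apart; after: 7.1. That's 2.3 units further apart.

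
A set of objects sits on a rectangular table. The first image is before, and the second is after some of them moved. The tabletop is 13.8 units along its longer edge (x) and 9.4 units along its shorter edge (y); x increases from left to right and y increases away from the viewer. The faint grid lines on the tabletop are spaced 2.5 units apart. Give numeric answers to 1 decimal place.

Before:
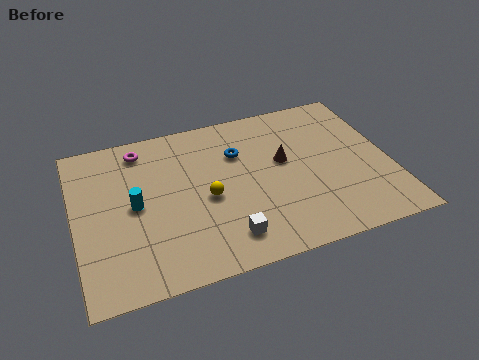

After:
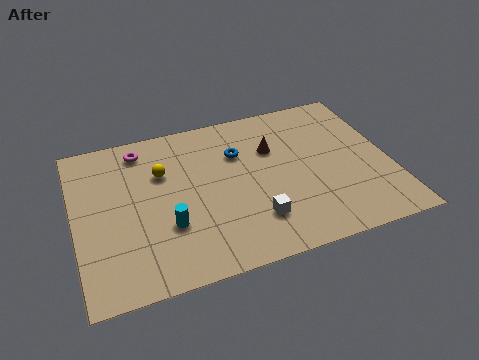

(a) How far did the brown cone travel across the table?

1.0

The brown cone was near (9.2, 5.4) before and (8.8, 6.3) after, so it travelled √(0.4² + 0.9²) ≈ 1.0 units.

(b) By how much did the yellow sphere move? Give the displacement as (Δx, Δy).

(-1.8, 2.1)

The yellow sphere was at about (5.7, 4.2) and moved to about (3.9, 6.3).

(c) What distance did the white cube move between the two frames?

1.4

The white cube moved from about (6.3, 1.7) to (7.6, 2.3), a distance of √(1.3² + 0.6²) ≈ 1.4.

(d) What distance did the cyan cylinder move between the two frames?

2.1

From (2.6, 4.7) to (3.9, 3.1), the cyan cylinder covered √(1.3² + 1.6²) ≈ 2.1 units.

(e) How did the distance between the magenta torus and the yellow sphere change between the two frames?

-2.7

The distance was about 4.6 in the first image and 1.9 in the second, so they moved 2.7 units closer together.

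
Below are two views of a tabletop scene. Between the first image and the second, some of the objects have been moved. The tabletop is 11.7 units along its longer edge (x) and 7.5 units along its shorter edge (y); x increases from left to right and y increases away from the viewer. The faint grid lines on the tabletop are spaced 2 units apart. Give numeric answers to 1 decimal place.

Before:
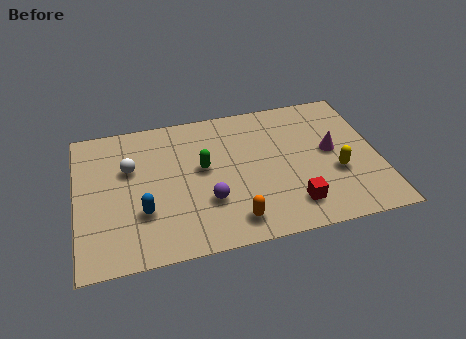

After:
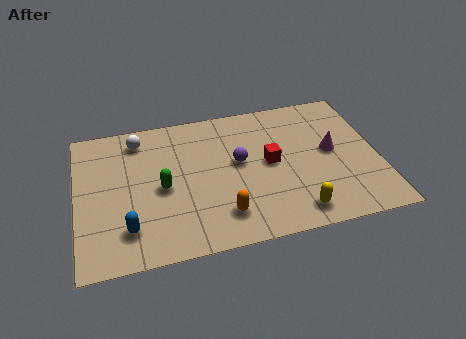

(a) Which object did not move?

the magenta cone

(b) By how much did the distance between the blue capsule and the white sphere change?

+2.2

They were about 2.4 units apart before and 4.6 after — 2.2 units further apart.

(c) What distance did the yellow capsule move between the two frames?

2.4

From (10.0, 2.8) to (8.3, 1.1), the yellow capsule covered √(1.7² + 1.7²) ≈ 2.4 units.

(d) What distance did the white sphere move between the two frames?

1.6

The white sphere was near (2.1, 4.8) before and (2.5, 6.3) after, so it travelled √(0.4² + 1.5²) ≈ 1.6 units.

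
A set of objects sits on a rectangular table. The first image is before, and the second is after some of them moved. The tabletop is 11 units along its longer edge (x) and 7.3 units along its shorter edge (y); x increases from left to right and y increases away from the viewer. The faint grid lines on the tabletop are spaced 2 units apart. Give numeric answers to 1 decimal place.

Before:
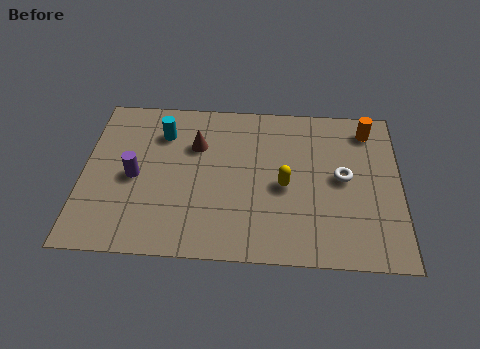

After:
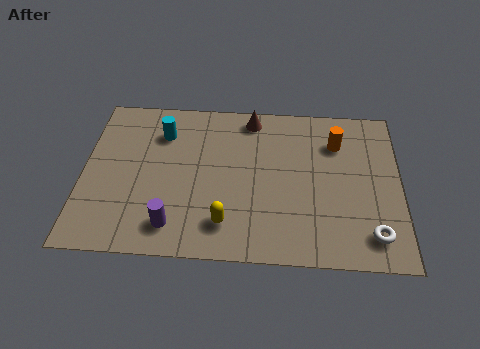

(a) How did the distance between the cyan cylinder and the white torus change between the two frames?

+1.9

Before: roughly 6.5 units apart; after: 8.4. That's 1.9 units further apart.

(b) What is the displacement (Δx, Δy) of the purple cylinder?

(1.4, -2.1)

The purple cylinder started near (1.8, 3.4) and ended near (3.2, 1.3).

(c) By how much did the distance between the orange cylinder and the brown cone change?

-2.9

They were about 6.1 units apart before and 3.2 after — 2.9 units closer together.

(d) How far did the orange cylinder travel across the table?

1.3

The orange cylinder moved from about (9.9, 6.1) to (8.8, 5.4), a distance of √(1.1² + 0.7²) ≈ 1.3.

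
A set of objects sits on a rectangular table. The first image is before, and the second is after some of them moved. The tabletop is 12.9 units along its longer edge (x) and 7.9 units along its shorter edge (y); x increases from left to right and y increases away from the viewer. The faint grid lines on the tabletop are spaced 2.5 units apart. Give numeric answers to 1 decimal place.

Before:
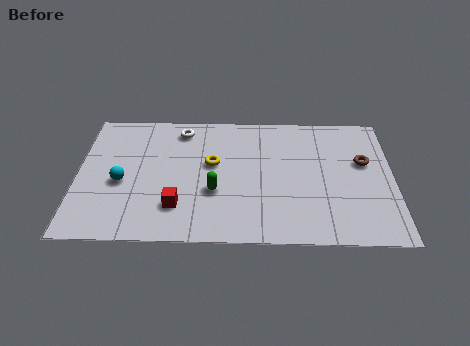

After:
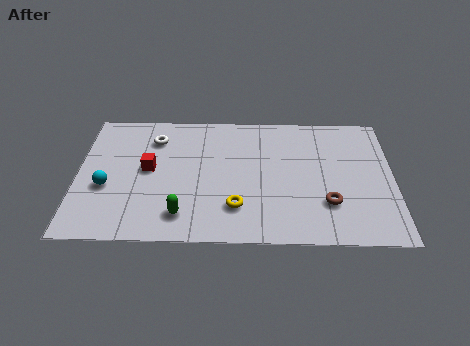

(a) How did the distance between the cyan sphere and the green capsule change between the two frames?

-0.3

Before: roughly 3.8 units apart; after: 3.5. That's 0.3 units closer together.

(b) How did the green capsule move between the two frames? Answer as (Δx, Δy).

(-1.3, -1.4)

From the two frames, the green capsule sits at roughly (5.6, 2.9) before and (4.3, 1.5) after.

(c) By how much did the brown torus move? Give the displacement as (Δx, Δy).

(-1.5, -2.5)

From the two frames, the brown torus sits at roughly (11.7, 4.8) before and (10.2, 2.3) after.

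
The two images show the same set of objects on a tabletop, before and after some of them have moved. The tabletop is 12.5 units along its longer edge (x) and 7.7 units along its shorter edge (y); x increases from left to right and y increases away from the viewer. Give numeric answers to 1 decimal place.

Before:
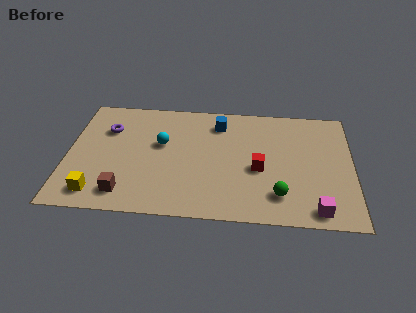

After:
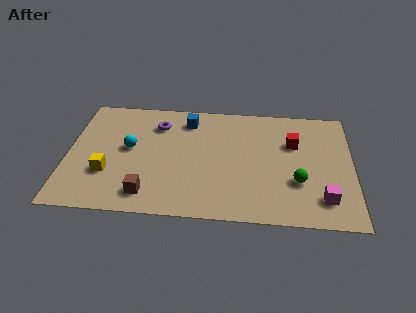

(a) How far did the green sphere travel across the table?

1.2

The green sphere was near (9.3, 1.7) before and (10.1, 2.6) after, so it travelled √(0.8² + 0.9²) ≈ 1.2 units.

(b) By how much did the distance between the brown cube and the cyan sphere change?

-0.6

They were about 3.6 units apart before and 3.0 after — 0.6 units closer together.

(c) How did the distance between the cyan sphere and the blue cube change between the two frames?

+0.3

The distance was about 3.0 in the first image and 3.3 in the second, so they moved 0.3 units further apart.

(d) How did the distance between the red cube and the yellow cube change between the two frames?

+1.2

The distance was about 7.3 in the first image and 8.5 in the second, so they moved 1.2 units further apart.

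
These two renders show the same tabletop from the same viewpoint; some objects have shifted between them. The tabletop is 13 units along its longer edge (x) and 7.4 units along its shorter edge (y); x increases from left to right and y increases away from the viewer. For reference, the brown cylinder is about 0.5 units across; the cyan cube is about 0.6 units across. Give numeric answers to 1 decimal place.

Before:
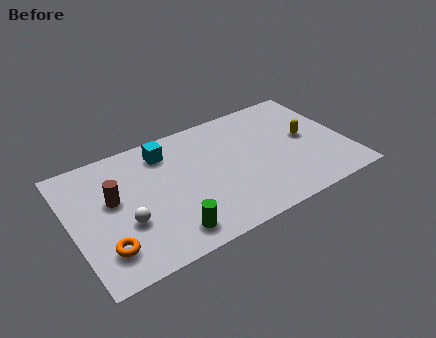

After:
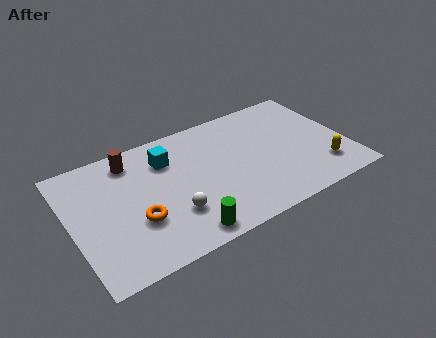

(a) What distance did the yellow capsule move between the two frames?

2.2

The yellow capsule was near (11.2, 3.9) before and (11.6, 1.7) after, so it travelled √(0.4² + 2.2²) ≈ 2.2 units.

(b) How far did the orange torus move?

1.8

The orange torus was near (1.3, 1.7) before and (2.9, 2.6) after, so it travelled √(1.6² + 0.9²) ≈ 1.8 units.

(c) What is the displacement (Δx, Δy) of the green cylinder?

(0.6, -0.3)

The green cylinder was at about (4.2, 1.2) and moved to about (4.8, 0.9).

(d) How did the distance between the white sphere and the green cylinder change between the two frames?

-1.0

The distance was about 2.3 in the first image and 1.3 in the second, so they moved 1.0 units closer together.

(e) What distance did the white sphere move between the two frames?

2.2

The white sphere was near (2.4, 2.7) before and (4.5, 2.2) after, so it travelled √(2.1² + 0.5²) ≈ 2.2 units.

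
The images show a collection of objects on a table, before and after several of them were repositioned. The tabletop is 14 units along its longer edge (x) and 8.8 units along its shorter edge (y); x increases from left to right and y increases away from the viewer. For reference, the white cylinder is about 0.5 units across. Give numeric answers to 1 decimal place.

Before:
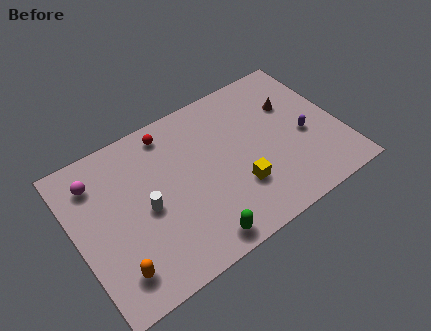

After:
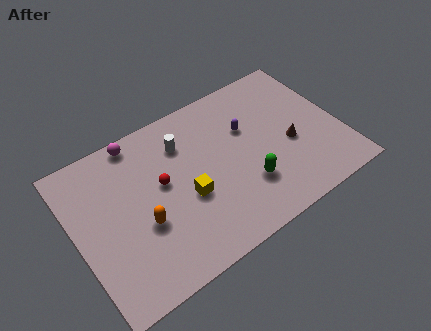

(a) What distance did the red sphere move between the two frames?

2.7

The red sphere was near (5.4, 7.6) before and (4.6, 5.0) after, so it travelled √(0.8² + 2.6²) ≈ 2.7 units.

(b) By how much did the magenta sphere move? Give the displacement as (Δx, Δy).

(2.4, 1.1)

The magenta sphere was at about (1.4, 6.9) and moved to about (3.8, 8.0).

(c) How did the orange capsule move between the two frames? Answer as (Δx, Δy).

(1.7, 1.7)

The orange capsule started near (1.6, 1.7) and ended near (3.3, 3.4).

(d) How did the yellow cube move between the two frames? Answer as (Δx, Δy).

(-2.6, 0.9)

From the two frames, the yellow cube sits at roughly (8.3, 2.7) before and (5.7, 3.6) after.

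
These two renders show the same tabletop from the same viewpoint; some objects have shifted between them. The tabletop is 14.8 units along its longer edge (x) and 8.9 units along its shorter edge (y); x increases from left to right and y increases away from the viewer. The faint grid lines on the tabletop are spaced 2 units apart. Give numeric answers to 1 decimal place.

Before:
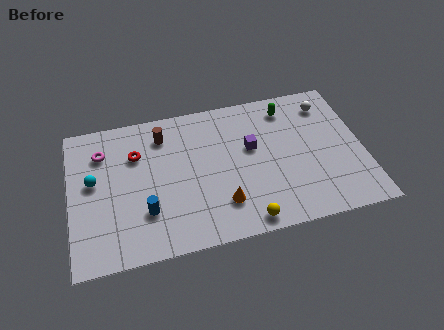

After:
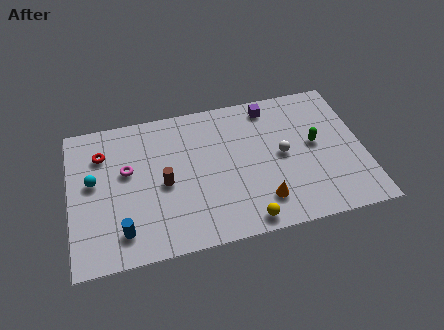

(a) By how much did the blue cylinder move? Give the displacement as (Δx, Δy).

(-1.2, -0.9)

From the two frames, the blue cylinder sits at roughly (3.7, 2.6) before and (2.5, 1.7) after.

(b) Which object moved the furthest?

the white sphere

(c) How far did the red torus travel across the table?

1.7

The red torus moved from about (3.4, 6.2) to (1.7, 6.6), a distance of √(1.7² + 0.4²) ≈ 1.7.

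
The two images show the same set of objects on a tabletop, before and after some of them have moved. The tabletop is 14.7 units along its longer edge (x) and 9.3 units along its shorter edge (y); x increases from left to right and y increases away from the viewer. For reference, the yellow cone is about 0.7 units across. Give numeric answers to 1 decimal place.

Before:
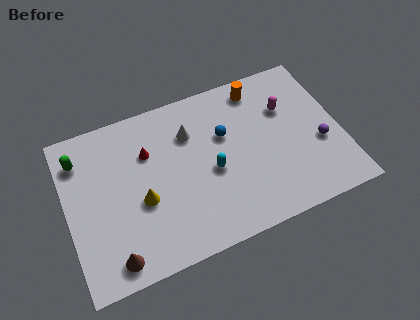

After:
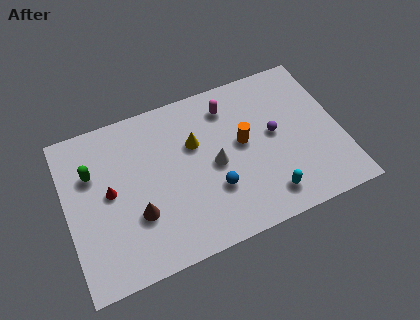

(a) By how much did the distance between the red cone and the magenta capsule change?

-0.3

Before: roughly 7.5 units apart; after: 7.2. That's 0.3 units closer together.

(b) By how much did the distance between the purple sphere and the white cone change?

-4.0

Before: roughly 7.4 units apart; after: 3.4. That's 4.0 units closer together.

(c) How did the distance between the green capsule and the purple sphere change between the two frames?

-3.3

The distance was about 13.1 in the first image and 9.8 in the second, so they moved 3.3 units closer together.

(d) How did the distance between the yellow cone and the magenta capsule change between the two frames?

-6.0

They were about 8.5 units apart before and 2.5 after — 6.0 units closer together.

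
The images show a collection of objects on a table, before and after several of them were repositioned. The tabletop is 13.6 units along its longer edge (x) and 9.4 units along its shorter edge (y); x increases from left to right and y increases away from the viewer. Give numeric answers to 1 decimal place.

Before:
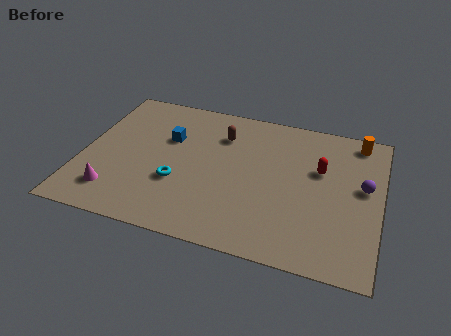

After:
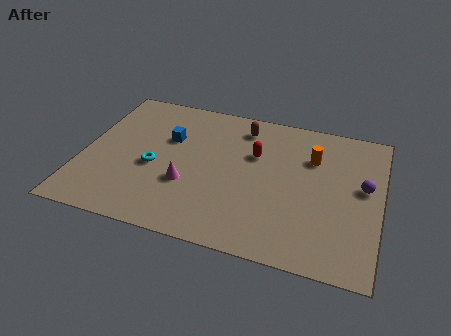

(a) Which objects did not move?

the blue cube and the purple sphere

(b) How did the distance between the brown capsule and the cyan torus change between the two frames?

+1.3

They were about 4.1 units apart before and 5.4 after — 1.3 units further apart.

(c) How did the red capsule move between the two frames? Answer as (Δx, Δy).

(-3.0, 0.2)

The red capsule started near (10.8, 5.9) and ended near (7.8, 6.1).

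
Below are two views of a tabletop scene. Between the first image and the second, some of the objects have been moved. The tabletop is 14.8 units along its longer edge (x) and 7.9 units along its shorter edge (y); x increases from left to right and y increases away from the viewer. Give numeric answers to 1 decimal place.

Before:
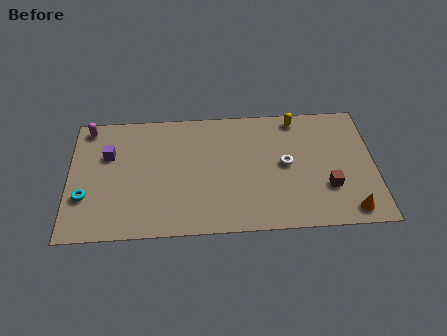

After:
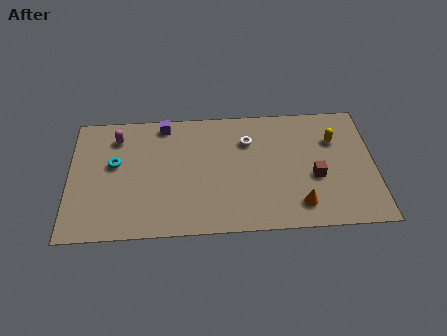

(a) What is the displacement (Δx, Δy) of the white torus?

(-1.8, 1.6)

The white torus started near (10.5, 4.1) and ended near (8.7, 5.7).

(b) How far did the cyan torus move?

2.4

The cyan torus was near (0.8, 2.6) before and (2.2, 4.6) after, so it travelled √(1.4² + 2.0²) ≈ 2.4 units.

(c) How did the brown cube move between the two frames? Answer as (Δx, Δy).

(-0.6, 0.7)

The brown cube was at about (12.5, 2.5) and moved to about (11.9, 3.2).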